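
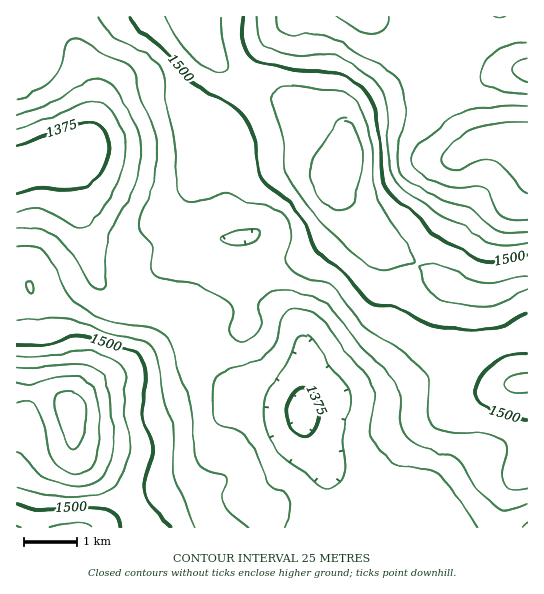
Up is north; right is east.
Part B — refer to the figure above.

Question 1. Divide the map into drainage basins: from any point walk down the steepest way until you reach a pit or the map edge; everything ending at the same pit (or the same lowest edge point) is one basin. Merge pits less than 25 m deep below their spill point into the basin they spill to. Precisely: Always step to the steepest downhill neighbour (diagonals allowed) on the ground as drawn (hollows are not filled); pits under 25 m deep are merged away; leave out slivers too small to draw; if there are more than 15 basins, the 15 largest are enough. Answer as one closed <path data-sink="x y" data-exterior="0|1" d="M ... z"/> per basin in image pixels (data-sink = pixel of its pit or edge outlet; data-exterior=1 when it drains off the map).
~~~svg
<path data-sink="302 413" data-exterior="0" d="M339 192l5 18-1 15-16 18-18 13-63 20-13 0-38-12-20-1-10 4-13 12-5 10-4 44-10 22-12 13-28 16-20 18-2 11 2 30 4 11 42 37 10 15 12 22 387-1 0-144-15 1-36 11-16 0-14-10-10-14-6-17 0-21 8-28 10-20-35-24-43-21-10-10z"/><path data-sink="70 155" data-exterior="0" d="M198 16l-182 1 1 374 32 4 10 4 11 9 3-6 20-18 28-16 12-13 8-17 6-49 5-10 13-12 10-4 20 1 38 12 13 0 63-20 18-13 16-18 1-15-8-23 0-12 9-20 0-13-2-5-50-34-46-20-24-15-10-10-12-19z"/><path data-sink="527 154" data-exterior="1" d="M527 16l-328 0 0 14 2 9 8 14 20 19 24 13 40 18 50 34 2 5 0 13-9 20 0 10 23 41 12 14 43 21 39 26 25 8 13 0 37-13z"/><path data-sink="75 527" data-exterior="1" d="M23 391l-7 0 0 136 123 1-6-15-14-22-42-37-4-11-1-29-3-8-16-10z"/>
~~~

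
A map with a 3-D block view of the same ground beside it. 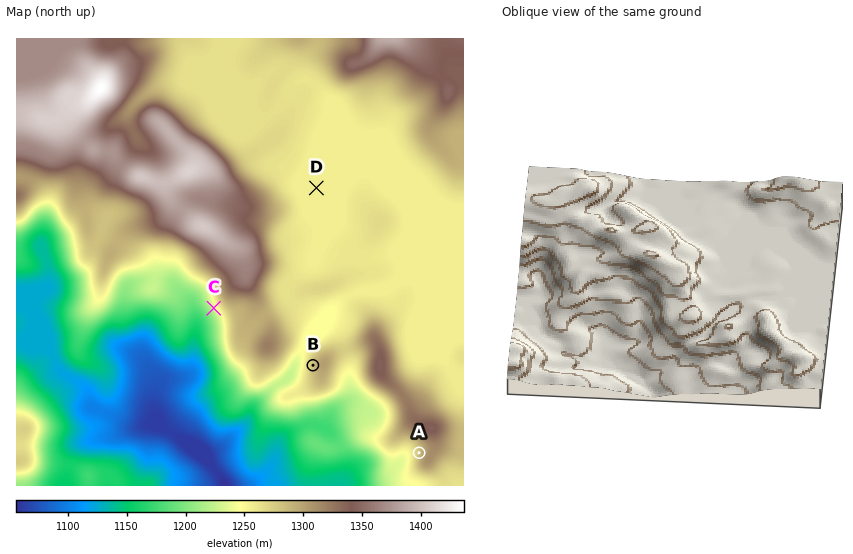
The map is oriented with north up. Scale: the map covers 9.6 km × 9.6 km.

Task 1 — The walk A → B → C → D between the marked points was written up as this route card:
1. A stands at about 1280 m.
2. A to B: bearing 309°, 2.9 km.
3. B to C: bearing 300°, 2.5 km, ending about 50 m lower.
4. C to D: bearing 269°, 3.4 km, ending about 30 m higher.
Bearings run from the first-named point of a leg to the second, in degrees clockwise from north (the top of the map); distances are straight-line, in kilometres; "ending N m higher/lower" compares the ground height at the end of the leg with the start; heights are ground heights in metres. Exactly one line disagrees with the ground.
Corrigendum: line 4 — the bearing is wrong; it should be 041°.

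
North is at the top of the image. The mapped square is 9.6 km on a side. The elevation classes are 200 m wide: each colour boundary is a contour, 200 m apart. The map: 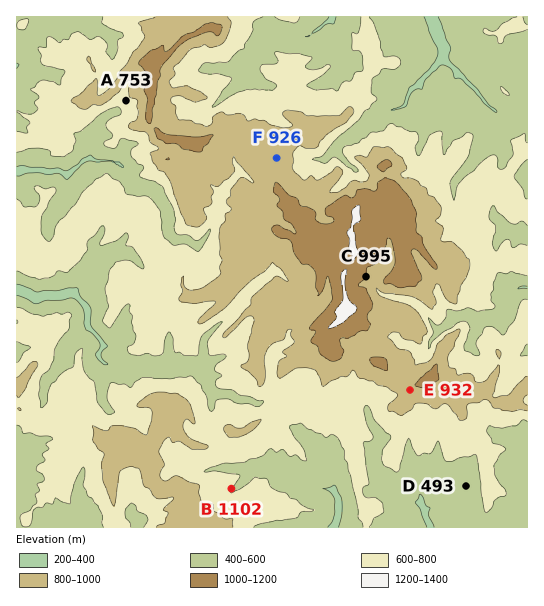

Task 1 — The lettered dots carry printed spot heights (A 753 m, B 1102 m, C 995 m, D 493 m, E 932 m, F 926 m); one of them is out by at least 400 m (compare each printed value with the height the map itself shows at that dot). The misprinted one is B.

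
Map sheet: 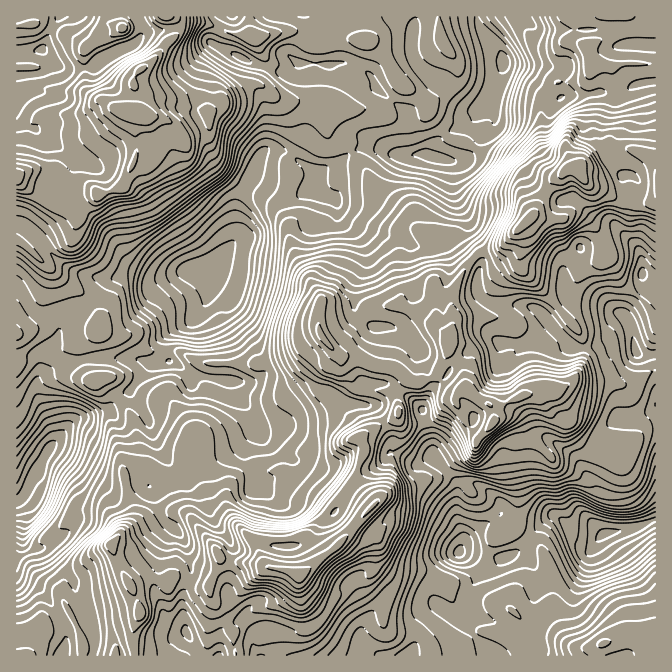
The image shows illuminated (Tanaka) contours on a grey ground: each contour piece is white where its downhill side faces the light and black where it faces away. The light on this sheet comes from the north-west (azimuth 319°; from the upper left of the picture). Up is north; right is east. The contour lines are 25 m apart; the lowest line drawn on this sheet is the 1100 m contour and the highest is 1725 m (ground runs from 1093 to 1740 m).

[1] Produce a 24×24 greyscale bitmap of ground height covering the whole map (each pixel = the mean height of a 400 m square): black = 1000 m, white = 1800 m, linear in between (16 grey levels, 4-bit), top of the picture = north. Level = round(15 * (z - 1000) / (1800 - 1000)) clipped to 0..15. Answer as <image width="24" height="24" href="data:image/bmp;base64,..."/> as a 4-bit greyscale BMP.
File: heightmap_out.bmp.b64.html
<image width="24" height="24" href="data:image/bmp;base64,Qk2WAQAAAAAAAHYAAAAoAAAAGAAAABgAAAABAAQAAAAAACABAAATCwAAEwsAABAAAAAAAAAAAAAAABEREQAiIiIAMzMzAERERABVVVUAZmZmAHd3dwCIiIgAmZmZAKqqqgC7u7sAzMzMAN3d3QDu7u4A////AKmaupmZmHdmZmZ4iJmauqqqqoh2VmZniImby7u825h2ZWZVZ2ibuqvN3bqGVVVTNVaLqavMzNuWRVVCIzV5mZmZm8ynZlVERCRoiImIibyod3d2djNXiIh4ibqYipmHd0NGd4h3iauprKmYd1VWZ3dniZqqzMu5d2Z3ZmZnmru7u6u5h3Z3ZVZoq7urupmIdnd3ZDRXq6qrupmYd3d3VDM2m6qqqZmYd4h2VDM1iYiaqruZl5mXZUM1d3eIisypmJqph2RFZmeIeL3Lqrq7uYZVVWZ2Z7zMu7qru6hVVWZURZvdu6qrzLl1ZmVVVWm7u5q8zKqHZmZmVFeJmZmry6mHZmZmVFd4iIipq5d3ZmZmZEaJiJmaq5d3ZmZmVFaIiA=="/>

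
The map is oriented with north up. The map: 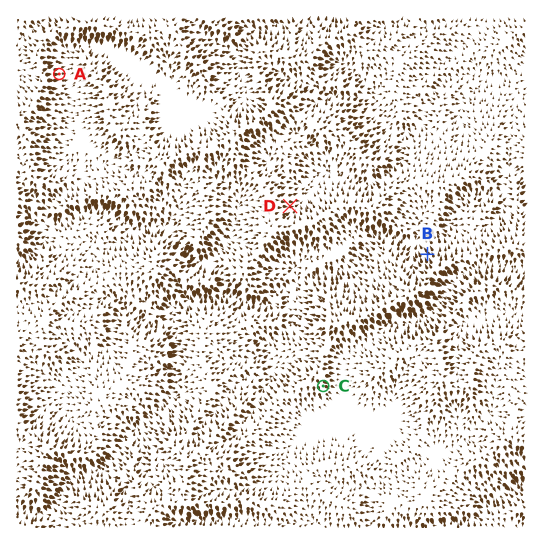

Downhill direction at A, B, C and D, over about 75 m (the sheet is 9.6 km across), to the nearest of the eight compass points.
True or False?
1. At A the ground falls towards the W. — False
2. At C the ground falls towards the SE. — True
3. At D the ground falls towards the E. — True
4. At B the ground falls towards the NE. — False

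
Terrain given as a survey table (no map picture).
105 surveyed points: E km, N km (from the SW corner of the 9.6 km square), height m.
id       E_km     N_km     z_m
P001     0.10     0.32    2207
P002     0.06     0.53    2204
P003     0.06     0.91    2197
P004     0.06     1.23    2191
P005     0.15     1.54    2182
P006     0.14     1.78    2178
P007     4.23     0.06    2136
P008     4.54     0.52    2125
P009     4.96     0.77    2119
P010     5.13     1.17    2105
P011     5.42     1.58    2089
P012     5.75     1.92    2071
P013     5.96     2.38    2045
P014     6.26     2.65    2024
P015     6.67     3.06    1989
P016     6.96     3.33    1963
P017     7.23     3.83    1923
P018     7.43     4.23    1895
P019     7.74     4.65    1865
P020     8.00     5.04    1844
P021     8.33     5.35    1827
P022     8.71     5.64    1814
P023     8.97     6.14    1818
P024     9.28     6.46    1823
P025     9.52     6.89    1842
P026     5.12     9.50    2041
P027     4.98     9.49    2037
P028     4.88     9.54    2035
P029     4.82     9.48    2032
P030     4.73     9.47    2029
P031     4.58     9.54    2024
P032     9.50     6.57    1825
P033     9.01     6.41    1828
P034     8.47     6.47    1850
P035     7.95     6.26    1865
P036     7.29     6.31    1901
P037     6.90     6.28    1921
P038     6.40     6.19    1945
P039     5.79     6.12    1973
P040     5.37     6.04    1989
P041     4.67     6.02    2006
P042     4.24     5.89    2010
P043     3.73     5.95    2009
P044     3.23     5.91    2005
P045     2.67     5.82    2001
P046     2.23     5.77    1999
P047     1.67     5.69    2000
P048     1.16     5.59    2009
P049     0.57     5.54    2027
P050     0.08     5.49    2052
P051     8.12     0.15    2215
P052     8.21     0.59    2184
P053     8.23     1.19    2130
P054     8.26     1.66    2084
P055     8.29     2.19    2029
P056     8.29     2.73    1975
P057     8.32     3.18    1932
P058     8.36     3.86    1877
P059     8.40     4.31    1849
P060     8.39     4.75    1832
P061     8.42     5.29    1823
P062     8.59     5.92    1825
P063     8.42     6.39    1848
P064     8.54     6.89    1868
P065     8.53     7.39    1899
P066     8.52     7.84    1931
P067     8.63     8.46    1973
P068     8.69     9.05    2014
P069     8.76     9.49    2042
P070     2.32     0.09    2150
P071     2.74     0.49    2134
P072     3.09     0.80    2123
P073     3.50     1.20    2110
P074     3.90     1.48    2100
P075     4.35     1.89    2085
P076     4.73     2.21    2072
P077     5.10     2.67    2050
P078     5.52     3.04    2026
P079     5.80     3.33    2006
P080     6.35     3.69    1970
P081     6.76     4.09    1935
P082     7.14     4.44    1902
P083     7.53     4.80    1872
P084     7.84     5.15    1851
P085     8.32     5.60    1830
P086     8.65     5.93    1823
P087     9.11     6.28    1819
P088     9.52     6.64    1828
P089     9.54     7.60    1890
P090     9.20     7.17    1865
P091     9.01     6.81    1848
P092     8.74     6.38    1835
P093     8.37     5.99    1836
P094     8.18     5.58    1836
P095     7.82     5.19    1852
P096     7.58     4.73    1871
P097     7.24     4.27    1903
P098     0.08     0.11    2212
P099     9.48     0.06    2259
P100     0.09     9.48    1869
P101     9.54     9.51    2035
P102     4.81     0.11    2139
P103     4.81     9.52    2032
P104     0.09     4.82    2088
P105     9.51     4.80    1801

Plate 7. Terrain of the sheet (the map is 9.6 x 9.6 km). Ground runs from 1790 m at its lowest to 2265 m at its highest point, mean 2015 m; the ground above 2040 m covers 34.8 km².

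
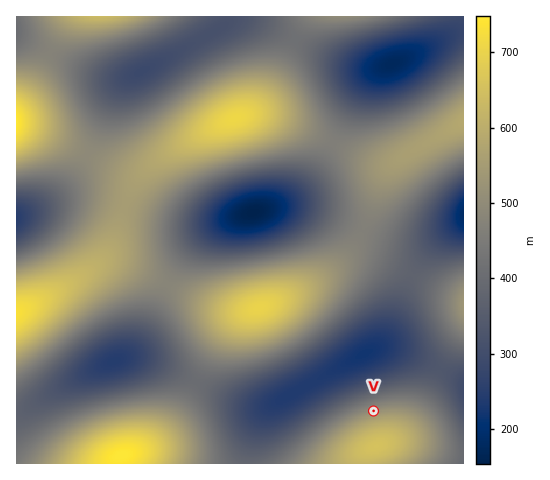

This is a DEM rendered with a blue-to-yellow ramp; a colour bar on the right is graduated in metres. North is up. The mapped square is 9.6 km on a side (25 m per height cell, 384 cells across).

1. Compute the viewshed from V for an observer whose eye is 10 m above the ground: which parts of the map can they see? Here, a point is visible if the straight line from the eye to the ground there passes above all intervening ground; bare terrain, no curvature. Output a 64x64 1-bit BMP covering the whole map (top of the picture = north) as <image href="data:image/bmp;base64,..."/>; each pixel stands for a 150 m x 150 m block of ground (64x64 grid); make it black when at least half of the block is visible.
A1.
<image width="64" height="64" href="data:image/bmp;base64,Qk0+AgAAAAAAAD4AAAAoAAAAQAAAAEAAAAABAAEAAAAAAAACAAATCwAAEwsAAAIAAAAAAAAA////AAAAAAAAAP/8AAAAAAAA//4AAAAAAAD//wAAAAAAAP//gAAAAAAAf//AAAAAAAB///AAAAAAAD//+AB4AAAAH//+APgAAAAP///g/AAAAAf////8AAAAA/////8A4AAA/////8D4AAB//////PwAAD///////wAAH///////gAAP//////+AAAf//////8AAA///////4AAD///////gAAD///////AAAH//////8AAAP////3/wAAAP////H/AAAAP///8P8AAAAP///wPwAAAAP//8AOAAAAAP//AAAAAAAAP/wAAAAAAAAf/AAAAAAAAA/4AAAAAAAAB/gAAAAAAAAH+AAAAAAAAAf8AAAAAAAAB/wAAAAAAAAH/gAAAAAAAAf+AAAAAAAAD/8AAAAAAAAP/4AAAAAAAA//wAAAAAAAD//gAAAAAAAf//AAAAAAAB//8AAAAAAAP//wAAAAAAAwP/AAAAAAACAP8AAAAAAAAAPwAAAAAAAAAfAAAAAf/AAAcAAAAD/+AAAQAAAAD/4AAAAAAAAA+AAAAAAAAAAAAAAAAAAAAAAAAAAAAAAAAAAAAAAAAAAAAAAAAAAAAAAAAAAAAAAAAAAAAAAAAAAAAAAAAAAAAAAAAAAAAAAAAAAAAAAAAAAAAAAAAAAAAAAAAAAAAAAAAwAAAAAAAAAH4AAA=="/>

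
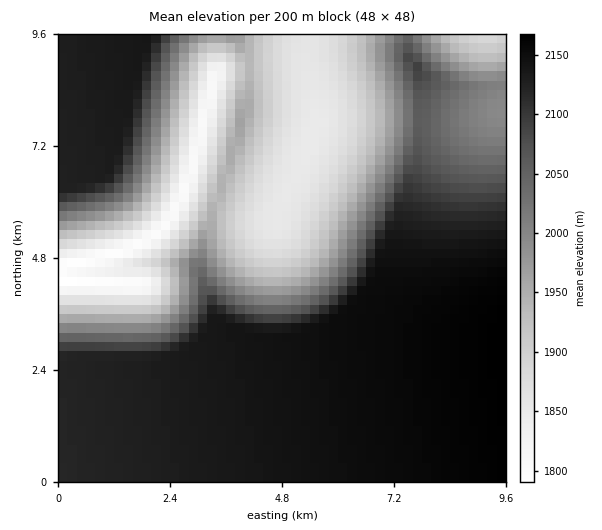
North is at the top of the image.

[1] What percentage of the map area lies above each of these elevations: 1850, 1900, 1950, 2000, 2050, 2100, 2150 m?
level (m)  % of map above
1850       95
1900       81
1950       72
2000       65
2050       57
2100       50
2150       17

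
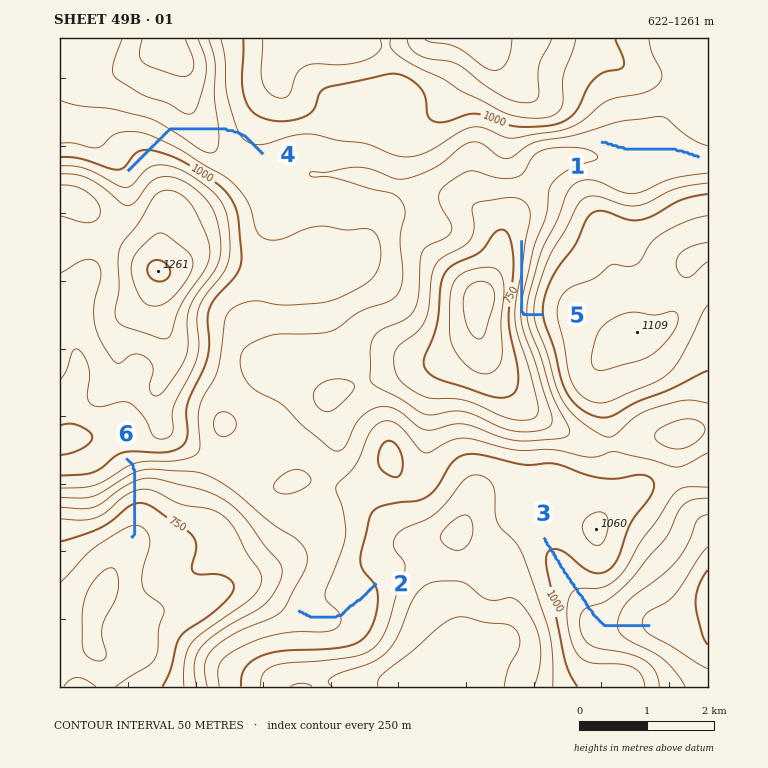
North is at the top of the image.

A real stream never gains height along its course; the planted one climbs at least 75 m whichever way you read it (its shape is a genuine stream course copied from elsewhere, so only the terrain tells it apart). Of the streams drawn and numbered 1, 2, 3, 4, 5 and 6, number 4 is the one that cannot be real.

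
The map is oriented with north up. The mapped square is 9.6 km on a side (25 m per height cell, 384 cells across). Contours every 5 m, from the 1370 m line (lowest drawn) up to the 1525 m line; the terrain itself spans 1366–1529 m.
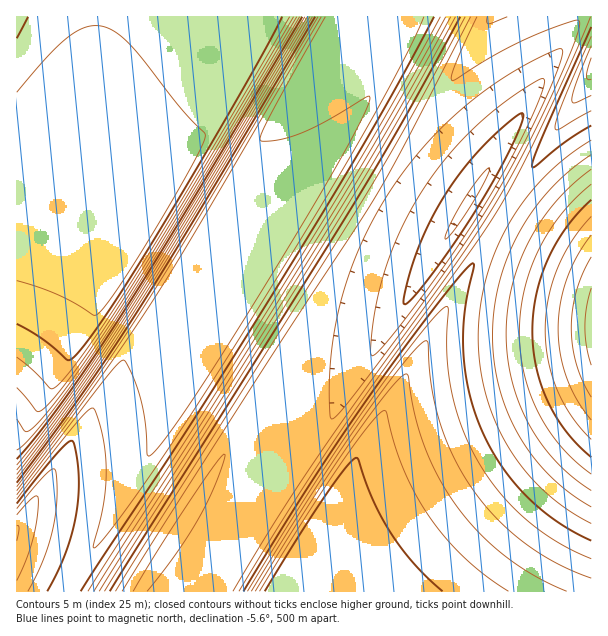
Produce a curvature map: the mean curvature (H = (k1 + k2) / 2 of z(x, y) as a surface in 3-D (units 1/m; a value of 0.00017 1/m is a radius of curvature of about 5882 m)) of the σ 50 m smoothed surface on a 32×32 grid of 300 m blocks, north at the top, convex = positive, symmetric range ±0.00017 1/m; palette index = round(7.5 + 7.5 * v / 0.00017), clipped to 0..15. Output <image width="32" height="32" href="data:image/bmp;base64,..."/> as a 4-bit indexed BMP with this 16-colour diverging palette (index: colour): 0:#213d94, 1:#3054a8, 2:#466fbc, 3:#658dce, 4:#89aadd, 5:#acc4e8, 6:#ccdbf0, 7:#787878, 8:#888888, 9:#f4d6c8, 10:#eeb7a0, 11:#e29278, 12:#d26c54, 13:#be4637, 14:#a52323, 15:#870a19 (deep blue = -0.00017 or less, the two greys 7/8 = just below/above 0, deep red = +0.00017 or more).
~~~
<image width="32" height="32" href="data:image/bmp;base64,Qk12AgAAAAAAAHYAAAAoAAAAIAAAACAAAAABAAQAAAAAAAACAAATCwAAEwsAABAAAAAAAAAAlD0hAKhUMAC8b0YAzo1lAN2qiQDoxKwA8NvMAHh4eACIiIgAyNb0AKC37gB4kuIAVGzSADdGvgAjI6UAGQqHAHdzabh3dinYiIiIiIiIiIh3dUerh3c0yoiIiIiIiIiIh3dFi5d3cn2IiIiIiIiIiKd3Y2m4d3UryIiIiIiIiIf4d3RHuod3NdmIiIiIiIh37Hd3NpuXeGKdiIiIiIiHd4+Xd1R6uHiEPLiIiIiId3cc6Hd0WLqIhyfZiIiIh3d3Bft3djaciIhirIiIiId3d1Cfh3dUeriIc12oiIh3d3dxLdd3dFi5iIco2IiId3d3dgf5d3ZHq4iIU7uIiHd3d3cwv4d3RYuoiHJtmId3d3d3cE+3d3NpyYiGKdiHd3d3d3UI+Hd1R6uIiETKh3d3d3d3It6Hd0WLqIhyfYd3d3d3d3Bvp4hkaciIhSvId3d3d3d0CviIdUi7iIc12Xd3d3d3dwPsiIdGnJiIcp2Hd3d3d3dgj5iIZHq4iIQ8t3d3d3d3cxzoiHRYuoiHJ9h3d3d3d3cF+4iHRpyIiGKsh3d3d3d3UJ+IiFR6uIiDTad3d3d3d3Et2Ih0WLmIhyjYd3d3d3eGB/qIhkesiIhTu3d3d3d3h0C/iIdFi6iIcm2Xd3d3d4hwT8iIdGnJiIYp2Hd3d3eIhgj5iIVHq4iIRMp3d3d3iIci3oiHRYuoiHJ9d3d3d3iIcG+oiGRpyIiFK3d3d3d4iIQK+IiFR7uIhzV3d3d3eIiHE+yIh0acmIhy"/>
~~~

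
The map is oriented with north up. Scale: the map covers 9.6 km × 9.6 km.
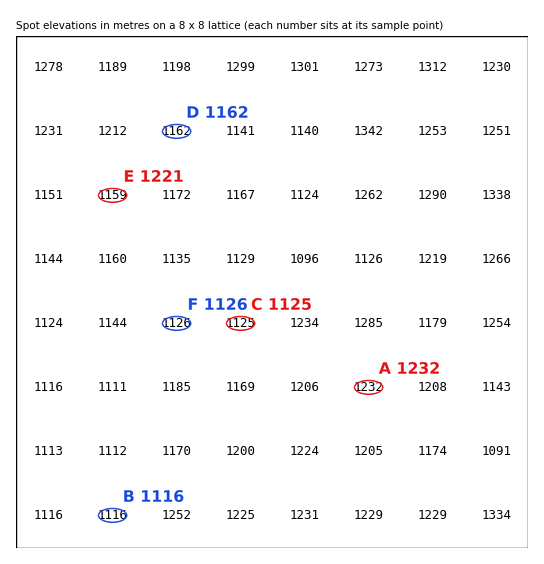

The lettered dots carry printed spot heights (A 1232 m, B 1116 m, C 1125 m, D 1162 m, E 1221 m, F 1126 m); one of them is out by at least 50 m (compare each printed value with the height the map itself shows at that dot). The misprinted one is E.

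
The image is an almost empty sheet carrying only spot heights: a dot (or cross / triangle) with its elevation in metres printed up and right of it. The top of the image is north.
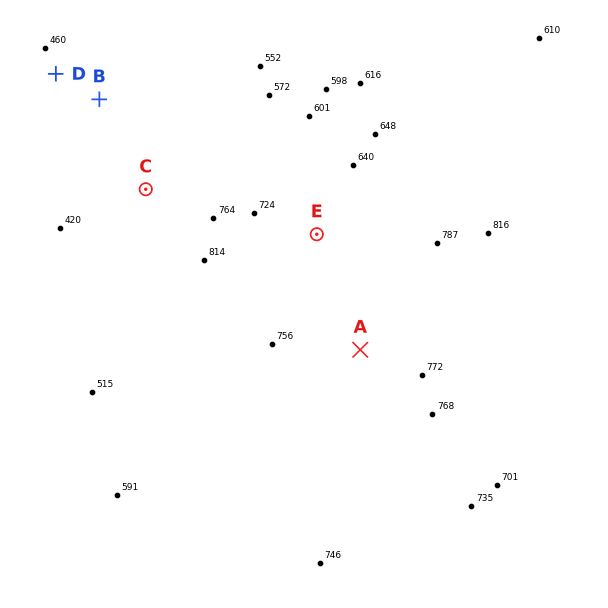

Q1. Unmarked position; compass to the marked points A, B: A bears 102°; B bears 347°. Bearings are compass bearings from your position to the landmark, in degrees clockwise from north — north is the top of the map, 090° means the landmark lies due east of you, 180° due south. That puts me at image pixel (147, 304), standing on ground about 680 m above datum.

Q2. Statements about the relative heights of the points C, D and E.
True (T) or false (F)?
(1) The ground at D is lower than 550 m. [T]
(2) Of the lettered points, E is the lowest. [F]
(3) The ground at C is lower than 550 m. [F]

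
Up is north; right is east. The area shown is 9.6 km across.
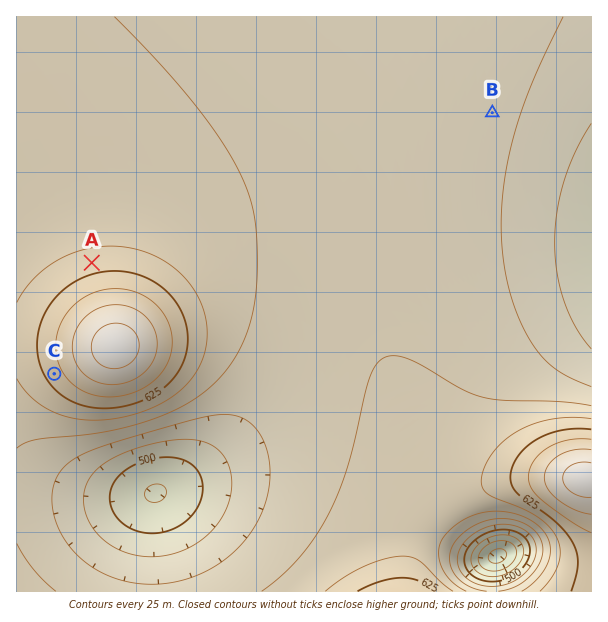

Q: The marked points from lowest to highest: B A C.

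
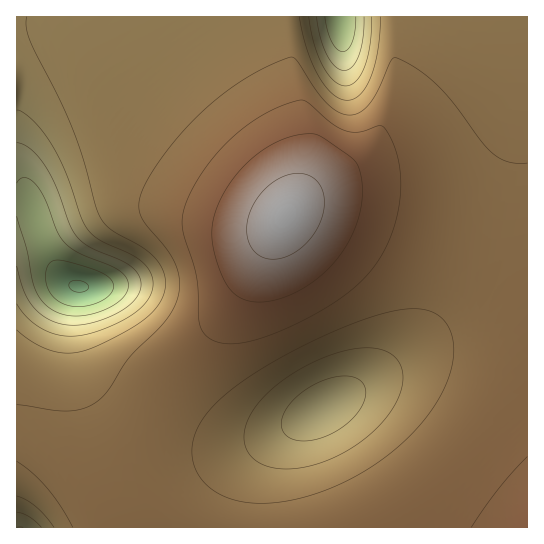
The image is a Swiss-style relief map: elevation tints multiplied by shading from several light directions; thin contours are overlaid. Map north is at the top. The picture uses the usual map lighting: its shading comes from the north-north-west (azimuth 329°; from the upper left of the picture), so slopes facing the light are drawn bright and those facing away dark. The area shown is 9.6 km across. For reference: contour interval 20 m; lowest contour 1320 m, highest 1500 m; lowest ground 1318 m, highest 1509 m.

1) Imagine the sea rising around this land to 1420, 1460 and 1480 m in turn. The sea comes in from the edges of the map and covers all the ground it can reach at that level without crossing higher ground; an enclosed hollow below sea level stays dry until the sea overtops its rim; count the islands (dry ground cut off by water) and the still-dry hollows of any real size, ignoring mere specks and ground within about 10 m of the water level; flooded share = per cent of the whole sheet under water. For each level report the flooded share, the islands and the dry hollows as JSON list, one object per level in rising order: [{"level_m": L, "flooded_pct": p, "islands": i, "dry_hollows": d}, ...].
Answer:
[{"level_m": 1420, "flooded_pct": 12, "islands": 0, "dry_hollows": 1}, {"level_m": 1460, "flooded_pct": 85, "islands": 1, "dry_hollows": 0}, {"level_m": 1480, "flooded_pct": 93, "islands": 1, "dry_hollows": 0}]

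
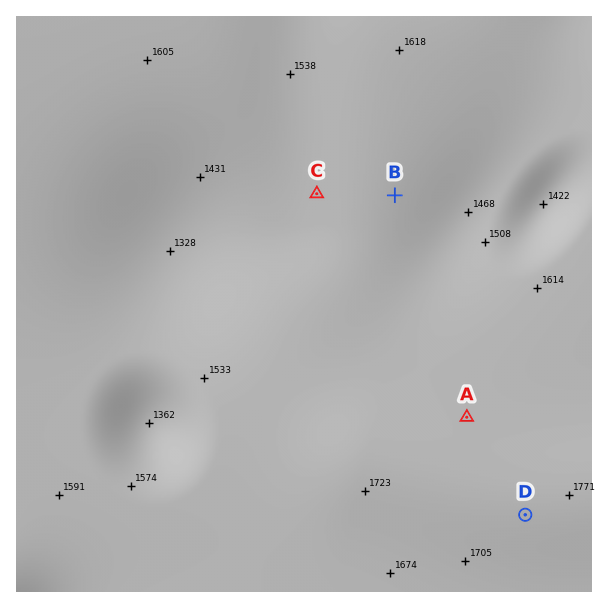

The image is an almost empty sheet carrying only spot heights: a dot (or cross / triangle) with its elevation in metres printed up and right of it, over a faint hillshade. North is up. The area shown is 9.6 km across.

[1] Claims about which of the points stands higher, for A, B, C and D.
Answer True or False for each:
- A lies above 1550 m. True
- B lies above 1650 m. False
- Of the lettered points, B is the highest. False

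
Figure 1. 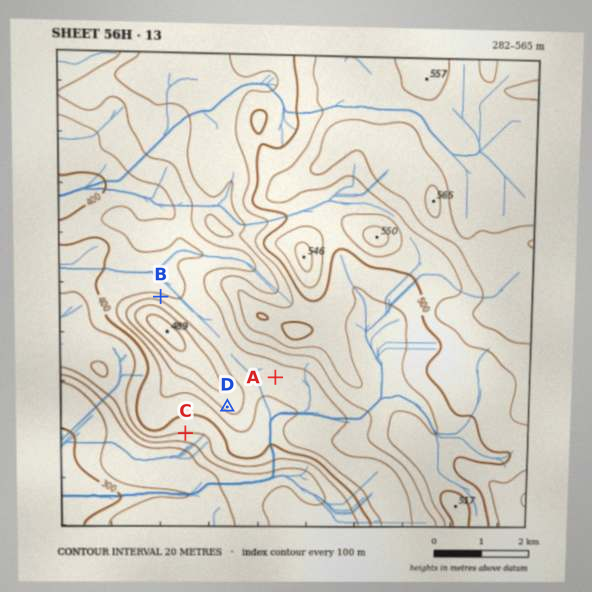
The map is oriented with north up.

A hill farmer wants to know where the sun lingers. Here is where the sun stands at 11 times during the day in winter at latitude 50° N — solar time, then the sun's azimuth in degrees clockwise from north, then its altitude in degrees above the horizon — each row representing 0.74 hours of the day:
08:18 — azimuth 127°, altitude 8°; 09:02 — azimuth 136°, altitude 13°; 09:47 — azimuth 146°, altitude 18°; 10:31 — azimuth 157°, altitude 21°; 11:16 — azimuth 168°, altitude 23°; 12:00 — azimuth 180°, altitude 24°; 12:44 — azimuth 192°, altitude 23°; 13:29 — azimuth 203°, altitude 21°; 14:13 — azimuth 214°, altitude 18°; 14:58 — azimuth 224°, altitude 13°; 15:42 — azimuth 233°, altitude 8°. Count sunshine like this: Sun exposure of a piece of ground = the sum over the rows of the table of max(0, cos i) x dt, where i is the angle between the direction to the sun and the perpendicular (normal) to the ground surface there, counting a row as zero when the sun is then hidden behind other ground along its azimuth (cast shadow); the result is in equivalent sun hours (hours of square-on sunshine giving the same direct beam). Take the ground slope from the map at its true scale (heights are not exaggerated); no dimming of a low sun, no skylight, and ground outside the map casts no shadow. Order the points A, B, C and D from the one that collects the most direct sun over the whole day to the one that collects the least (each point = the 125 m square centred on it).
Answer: C ≈ D > A > B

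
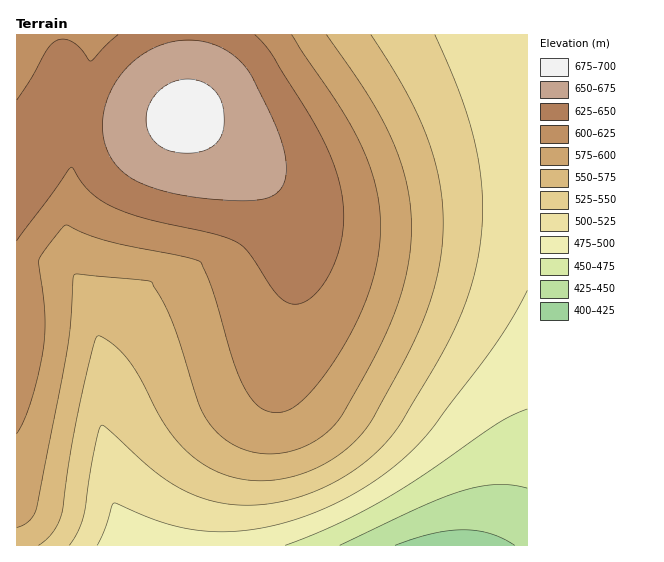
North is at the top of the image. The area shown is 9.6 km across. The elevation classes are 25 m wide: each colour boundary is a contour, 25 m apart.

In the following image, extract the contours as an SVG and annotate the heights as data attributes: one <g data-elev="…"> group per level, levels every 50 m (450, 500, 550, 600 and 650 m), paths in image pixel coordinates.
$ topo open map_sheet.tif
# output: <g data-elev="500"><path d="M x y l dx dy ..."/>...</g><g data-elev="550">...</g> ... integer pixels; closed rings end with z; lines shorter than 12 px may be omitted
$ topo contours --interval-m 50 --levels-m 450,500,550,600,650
<g data-elev="450"><path d="M340 545l82-39 40-15 19-5 16-2 16 1 14 3"/></g><g data-elev="500"><path d="M97 545l7-14 8-24 2-4 38 16 25 7 28 5 28 0 30-3 32-8 32-13 32-16 38-27 31-31 68-89 17-27 14-27"/></g><g data-elev="550"><path d="M39 545l14-13 8-17 8-56 9-47 15-64 2-9 3-3 5 2 11 7 15 15 12 19 22 42 18 24 22 19 24 12 19 4 20 1 20-3 20-6 19-8 18-12 15-14 12-15 38-70 19-42 12-44 3-23 1-21-1-23-3-21-13-44-21-46-34-54"/></g><g data-elev="600"><path d="M17 434l7-14 7-20 8-28 5-27 1-33-6-52 12-19 15-16 20 9 20 7 76 15 19 6 12 29 18 62 8 24 11 20 13 12 7 3 8 1 15-5 17-15 20-26 24-40 17-42 9-40 1-20-2-18-7-35-15-36-18-31-47-70"/></g><g data-elev="650"><path d="M222 200l24 1 16-2 12-4 7-7 5-11 0-14-3-18-8-21-25-51-10-12-11-9-16-8-19-4-19 1-18 6-15 8-13 10-10 12-9 15-5 15-2 16 0 14 4 14 6 10 8 9 9 7 12 7 36 10z"/></g>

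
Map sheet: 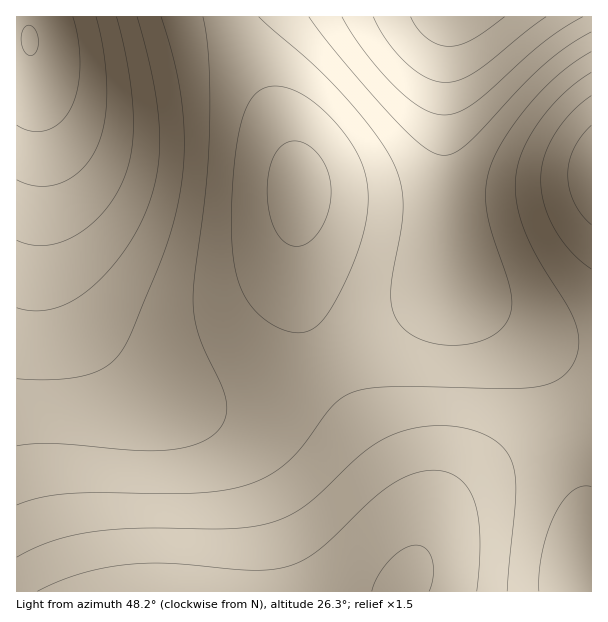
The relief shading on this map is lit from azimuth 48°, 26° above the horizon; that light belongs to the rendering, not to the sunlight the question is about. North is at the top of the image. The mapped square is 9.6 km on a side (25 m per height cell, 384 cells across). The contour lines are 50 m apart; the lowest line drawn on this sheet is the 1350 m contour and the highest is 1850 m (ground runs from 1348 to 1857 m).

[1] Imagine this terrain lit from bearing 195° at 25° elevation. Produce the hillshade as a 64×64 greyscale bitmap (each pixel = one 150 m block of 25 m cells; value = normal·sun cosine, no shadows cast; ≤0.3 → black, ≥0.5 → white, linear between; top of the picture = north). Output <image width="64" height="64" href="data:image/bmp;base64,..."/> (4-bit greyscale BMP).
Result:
<image width="64" height="64" href="data:image/bmp;base64,Qk12CAAAAAAAAHYAAAAoAAAAQAAAAEAAAAABAAQAAAAAAAAIAAATCwAAEwsAABAAAAAAAAAAAAAAABEREQAiIiIAMzMzAERERABVVVUAZmZmAHd3dwCIiIgAmZmZAKqqqgC7u7sAzMzMAN3d3QDu7u4A////AGVVVVVVVVVVVVVVVVZmZnd3iIiZmZmZmZiIiIiIiIiZZVVVVVVVVVVVVVVVVWZmZ3eIiJmZmZmZmIiIiIiIiJllVVVVRERERERERFVVVWZmd3iIiImZmZiIiIiIiIiZmWVVVVVERERERERERFVVVmZ3d4iIiIiIiIiIiIiImZmqZlVVVERERERERERERVVVZmd3d4iIiIiIiIiIiImZmqpmVVVUREREMzMzREREVVVmZnd3d4iIiIh3d4iIiZmqu2ZVVVREREMzMzM0RERVVWZmd3d3d3d3d3d3eIiJmqq7ZlVVVEREQzMzMzRERFVVZmZnd3d3d3d3d3d4iJmaq7tmVVVURERDMzMzREREVVVmZmd3d3d3d3d3d3iImZqru2ZVVVREREMzMzREREVVVmZmZnd3d3d2Zmd3d4iZmqu7ZmVVVEREREREREREVVVmZmZmd3ZmZmZmZmd3iImaq7tmZVVVRERERERERFVVVmZmZnd2ZmZmZmZmZnd4iZqru2ZlVVVUREREREVVVVZmZmZ3d3ZmZmZmZmZmd3iJmqq7ZmVVVVVVRFVVVVVWZmZnd3d3dmZmZmVVVmZneIiZqrtmZlVVVVVVVVVWZmZnd3d3d3d3ZmZlVVVVVmZ3iJmqq2ZmZVVVVVVWZmZnd3d3d3d3d3dmZlVVVVVVZmd4iZqqZmZmZmZmZmZnd3d3iIiIiIh3d2ZmVVVVVVVWZ3eImapmZmZmZmZmd3d3iIiIiIiIiId3ZmVVVUREVVVmd4iJmWZmZmZmZ3d3eIiImZmZmZmIiHd2ZVVURERFVWZneImZZmZmZmd3d4iIiZmZmZmZmZiId3ZlVURERERVVmd4iJlmZmZmd3d4iImZmaqqqqqZmYiHdmVVRERERFVWZ3iImWZmZmd3eIiJmZmqqqqqqqqZiId2ZVVEREREVVZnd4iJZmZmd3d4iJmZqqqqu7qqqpmYh3ZmVURERERVVmd4iIlmZmd3d4iJmZqqq7u7u7qqqZiHdmZVVERERVVmZ3iImWZmZ3d4iImZqqq7u7u7u6qpmYh3ZlVURERVVWZ3eIiZZmZ3d3iImZmqq7u7u7u7uqqZiHdmVVVERVVWZ3eIiZlmZnd3eIiZmqqru7u7u7u7qpmId3ZlVVVVVWZneIiZmWZmd3d4iJmaqqu7u8zMu7uqqZiHdmZVVVVmZ3eIiZmqZmZ3d3iImZqqq7u8zMzLu7qpmId3ZmZVZmZ3eImZqqpmZnd3eIiZmqqru7zMzMy7uqmZiHd2ZmZmd3iImaqqu2Zmd3d4iImZqqu7u8zMzLu6qpmIh3dmZnd3iJmaq7u7ZmZ3d3iIiZmaqru7zMzMy7uqmZiId3d3eIiZmqu7vMxmZmd3d4iImZqqu7u8zMzLu6qpmYiId3iImZqqu8zM3WZmZ3d3eIiJmaqru7zMzMu7uqmZmIiIiImaqrvMzd3dZmZmd3d3iImZqqu7u8zMy7u6qpmZiIiJmaqrvMzd3u5mZmZ3d3eIiJmaqru7zMzLu7qqmZmZmZmaq7vM3d7u7mZmZmd3d4iImZqqu7vMzMu7uqqZmZmZmaqrvM3d7u7uZmZmZ3d3eIiZmqq7u7zMy7u6qpmZmZmaqrvMzd3u7u9mZmZnd3d4iJmaqqu7u7u7u6qqmZmZmZqqu8zd3u7u72ZmZmd3d3iImZqqq7u7u7u6qqmZmZmZmqq7zN3e7u7uZmZmZ3d3iIiZmqqru7u7u7qqmZmZmZmaqrvMzd3u7u5mZmZnd3eIiJmaqqu7u7u6qqmZmIiIiZmqu8zN3d7u7mZmZmd3d4iJmZqqq7u7u6qqmZiIiIiImaqrvMzd3d3eZmZmZ3d4iImZqqqru7uqqpmYiIh3eIiJmqu7zMzd3d1VZmZnd4iImZqqqqqqqqqpmYiHd3d3eIiZqqu7zMzMzFVmZnd3iImZqqqqqqqqqpmIh3d2Zmd3eImZqqu7u7y8VWZmd3iImZqqqqqqqqqZmId3ZmZmZmZ3iImZqqqru7tVVmZ3iImZqqqru6qqqZmId2ZVVVVVVmZ3iImZmZqqqlVWZ3eImZqqu7u7qqqZiHdmVVRERERVVmZ3eIiIiJmIVVZneImZqqu7u7uqqZmHdmVURDMzNERVVmZ3d3d3d3dVZmd4iZqru7u7u6qpmIdmVUQzMzMzNERVVmZmZnd2ZlVmd4iZqru7zLu7qpmId2VUMzIiIiMzNEVVVWZmZmZVVWZ3iJqru8zMy7uqmYd2VUMzIiIiIiMzREVVVVVVVVVmZ3iJmqu8zMzMu6qZh2ZUQzIiERIiIjM0RERERERERGZneJmqu8zMzMy7qpiHZVQzIiERESIiMzRERERERDMzZneImqu8zMzMzLuqmHdlRDIiEREREiIzM0REREMzMzNneImau8zN3dzMu6mYdmVDMiIREREiIjMzRERDMzMiIneImaq7zN3d3My7qZh2VUMyIhEREiIjMzRERDMzMiIieImaq7zN3d3dzLupiHZVQzIiIRIiIjMzREREMzMiIRGImaq7zN3d3d3MuqmIdlVDMiIiIiIzM0REREQzMyIhEYmaq7zN3d3d3cy6qYd2VUMzIiIiMzNERFVUREMzIhERmaq8zN3e7u3dzLqph3ZVRDMzMzMzREVVVVVURDMiERCqu8zd3u7u7d3LupmHdlVEMzMzNERVVWZmZVVEMyIREKq8zN3u7u7t3cu6mYdmVURDMzRERVVmZmZmVUQzIhEQ"/>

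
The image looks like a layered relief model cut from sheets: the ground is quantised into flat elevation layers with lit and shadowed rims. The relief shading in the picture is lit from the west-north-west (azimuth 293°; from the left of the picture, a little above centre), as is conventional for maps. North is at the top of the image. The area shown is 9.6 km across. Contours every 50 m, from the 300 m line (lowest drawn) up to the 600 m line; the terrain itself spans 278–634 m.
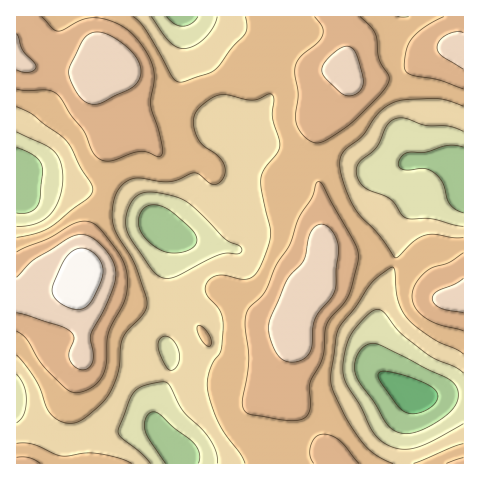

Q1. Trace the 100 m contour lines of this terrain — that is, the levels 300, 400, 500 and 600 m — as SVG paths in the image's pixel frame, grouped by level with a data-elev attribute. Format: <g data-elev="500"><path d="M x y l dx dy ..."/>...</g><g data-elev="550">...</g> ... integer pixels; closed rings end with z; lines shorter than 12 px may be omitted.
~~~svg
<g data-elev="300"><path d="M409 413l-10-6-16-22-5-8 1-5 10 0 21 5 17 7 9 7 2 7-6 8-12 7z"/></g><g data-elev="400"><path d="M151 463l-11-11-20-15-2-7 12-31 5-8 10-6 19-3 5 3 15 27 18 17 8 10 6 13 1 11"/><path d="M463 424l-29 16-17 7-14 2-14-3-11-8-7-10-10-22-15-23-3-8 0-10 3-19 6-13 17-19 5-4 4-1 7 5 16 20 24 19 11 7 19 7 8 6"/><path d="M17 374l7 11 2 14-2 15-7 9"/><path d="M171 370l-6-6-7-15 1-8 5-5 4 1 5 3 6 13 0 7-1 5-4 4z"/><path d="M164 278l-7-4-6-6-20-29-5-10 0-11 3-12 7-9 8-4 18 0 23 7 15 13 25 26 13 6 4 4 0 2-3 2-18 1-45 22-7 2z"/><path d="M463 226l-31-7-21 0-6-1-15-19-21-9-6-4-5-7-2-8 3-9 17-14 10-22 9-7 9-1 20 7 24 1 15 5"/><path d="M17 132l28 13 9 6 7 11 2 16-4 21-4 9-5 7-7 5-8 4-18 2"/><path d="M217 17l-4 10-9 11-10 8-11 3-7-2-7-5-18-25"/></g><g data-elev="500"><path d="M40 463l-11-5-12-1"/><path d="M359 463l-19-22-8-5-9-2-7 3-5 8-1 10 4 8"/><path d="M463 458l-17 5"/><path d="M285 420l16 0 5-3 3-4 2-8-1-21 13-27 3-31 4-8 13-13 5-8 10-37 0-8-3-9-32-57-4-4-3 1-5 16-12 19-9 26-14 21-10 25-5 7-12 11-4 10 0 10 4 32-6 39 0 10 3 3 4 2z"/><path d="M17 331l9 7 16 27 24 23 9 5 12-3 10-7 7-11 2-10 2-28 16-33 4-18-2-16-6-12-19-26-11-7-7-1-8 2-26 15-32 14"/><path d="M463 253l-14 9-16 5-8 5-10 13-3 12 4 11 10 10 13 7 24 6"/><path d="M17 89l10 2 21-1 9 4 14 22 13 15 9 22 8 7 5 1 6 0 28-10 7 1 11 5 4-3 1-6-3-12-9-31 3-24-1-12-6-15-11-16-14-12-19-7-9-1-10 1-25 12-6-2-11-12"/><path d="M315 17l7 9 1 7-4 8-18 15-5 8-1 10 3 21-3 22 2 9 5 8 9 7 7 2 11-5 24-16 27-27 9-13-1-7-9-18-4-24-5-7-10-9"/><path d="M444 17l-19 10-13 12-6 13-1 17 2 4 4 2 28 5 24 9"/></g><g data-elev="600"><path d="M76 309l8-1 6-5 9-17 4-12-1-9-4-7-7-7-8-3-9 2-8 7-6 10-8 21 1 7 5 6 9 6z"/></g>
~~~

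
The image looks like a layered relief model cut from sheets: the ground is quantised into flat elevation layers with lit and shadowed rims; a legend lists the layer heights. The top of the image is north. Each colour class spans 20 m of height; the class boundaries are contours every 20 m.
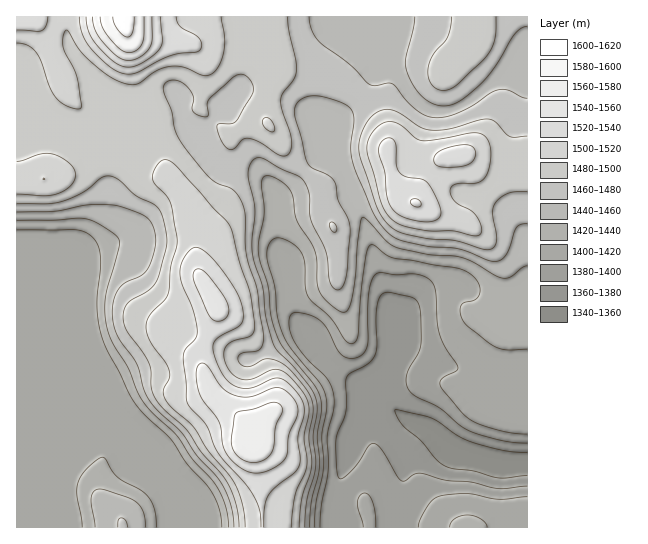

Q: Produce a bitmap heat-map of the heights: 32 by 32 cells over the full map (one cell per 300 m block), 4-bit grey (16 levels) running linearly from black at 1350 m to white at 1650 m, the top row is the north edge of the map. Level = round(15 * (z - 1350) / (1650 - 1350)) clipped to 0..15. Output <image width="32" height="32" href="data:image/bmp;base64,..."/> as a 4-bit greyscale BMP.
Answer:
<image width="32" height="32" href="data:image/bmp;base64,Qk12AgAAAAAAAHYAAAAoAAAAIAAAACAAAAABAAQAAAAAAAACAAATCwAAEwsAABAAAAAAAAAAAAAAABEREQAiIiIAMzMzAERERABVVVUAZmZmAHd3dwCIiIgAmZmZAKqqqgC7u7sAzMzMAN3d3QDu7u4A////ADMzRVVDMzWIh0IiIiM0QzMzM0VVQzM2iIdCIyIiMzMzMzNERDMzR4mIUiIiIiIiEjMzRDMzNGiamGMSIhEREAAzMzMzM0aKu6ljESERAAAAMzMzMzNXmrupYxEREAARIjMzMzM1eJq7qWMREQABIzMzMzMzV4mqq6pzIRERIjMzMzMzNGiKqZmoYyEREiMzMzMzMzV3iph4hkIhESIjMzMzMzNGeJmHZ2QiIhESIzMzMzM0VniJh3ZTIjMhEiMzRDMzNGeIiZmGQiNDIRIzREQzMzRneImphjM0QyESM0REMzM0ZniJqYUzRVQhIjM0RDMzNFZnmph1M0VUIiIzNEQzMzRVZ5mYdDNFZDMzREVVMzM0VVeIiGQzRmREVVZnZTMzRFVXiIdkRFZkRnd3h2VVVVVVZ4iHZUVmZWiZiIdmd3ZmZneId2RFZlV5mYd3ZoiHdmd4h3ZkRWZVeZmId3eIiHd3eHdmZVZVVomIiIh3d3d3d3d2ZmZ2VVeJiImYd3d3d3d3Zmd3dlVWiId3h3Z3d3d3d2Znd3ZVVnd2Zmdmd3h3d3dnZnd2VVZmZWZmZneId3d2Z3ZndmZmZlZ2ZVV3iHiZh3h3d3ZmZVVmd2ZVeIeJu6mIh3d2ZlVVZnd2ZYiIm8ypmId3dmVVVVZnd2WZiKzcuYiHd3ZlVVVWZ3dm"/>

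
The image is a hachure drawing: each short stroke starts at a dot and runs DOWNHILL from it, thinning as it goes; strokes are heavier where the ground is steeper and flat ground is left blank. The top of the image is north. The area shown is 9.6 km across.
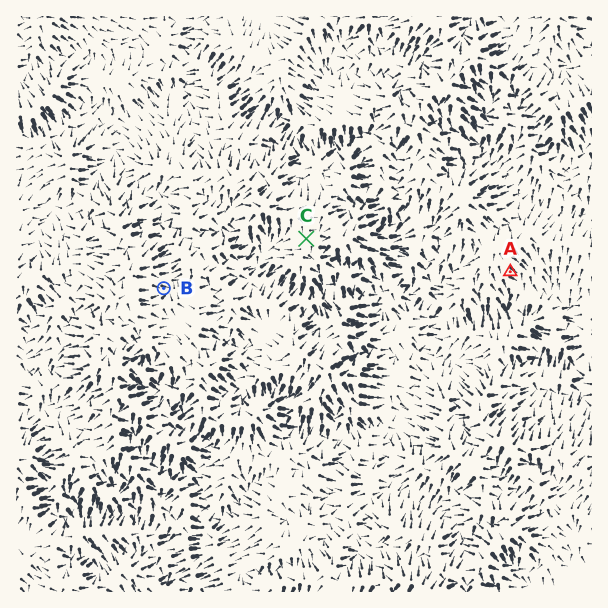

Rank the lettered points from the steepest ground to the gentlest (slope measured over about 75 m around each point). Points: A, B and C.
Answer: A B C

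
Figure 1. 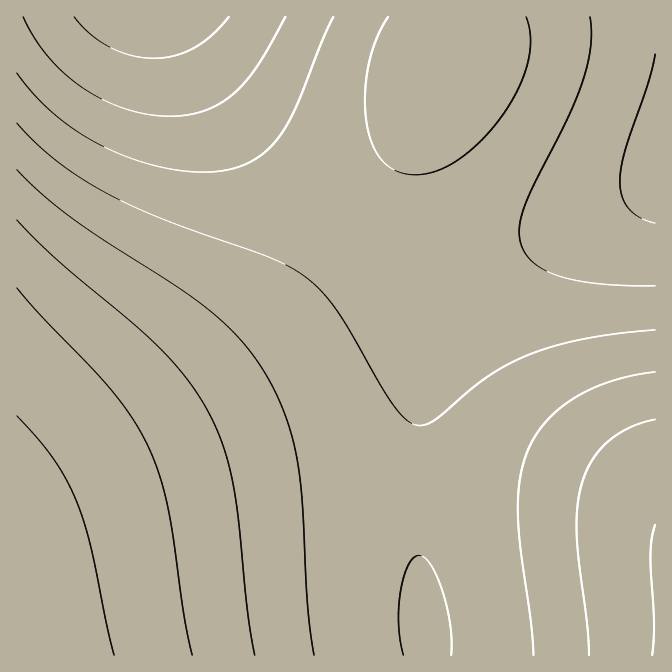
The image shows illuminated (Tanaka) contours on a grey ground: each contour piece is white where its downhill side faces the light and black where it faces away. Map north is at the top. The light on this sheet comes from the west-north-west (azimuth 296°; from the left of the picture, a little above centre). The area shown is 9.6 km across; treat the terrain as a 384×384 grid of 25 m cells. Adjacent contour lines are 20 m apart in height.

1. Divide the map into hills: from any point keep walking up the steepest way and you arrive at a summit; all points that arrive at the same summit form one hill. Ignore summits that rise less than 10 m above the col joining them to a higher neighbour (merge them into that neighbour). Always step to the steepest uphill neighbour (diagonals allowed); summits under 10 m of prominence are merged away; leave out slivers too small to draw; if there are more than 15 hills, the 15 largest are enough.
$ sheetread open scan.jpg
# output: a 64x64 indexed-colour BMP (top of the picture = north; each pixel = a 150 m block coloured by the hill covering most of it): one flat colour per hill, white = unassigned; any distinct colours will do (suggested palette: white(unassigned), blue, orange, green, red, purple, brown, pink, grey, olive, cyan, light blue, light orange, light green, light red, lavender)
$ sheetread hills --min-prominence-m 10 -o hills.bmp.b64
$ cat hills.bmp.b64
<image width="64" height="64" href="data:image/bmp;base64,Qk12CAAAAAAAAHYAAAAoAAAAQAAAAEAAAAABAAQAAAAAAAAIAAATCwAAEwsAABAAAAAAAAAA////ALR3HwAOf/8ALKAsACgn1gC9Z5QAS1aMAMJ34wB/f38AIr28AM++FwDox64AeLv/AIrfmACWmP8A1bDFABEREREREREREREREREREREREREREiIiIiIiIiIiIiIiERERERERERERERERERERERERERESIiIiIiIiIiIiIiIRERERERERERERERERERERERERERIiIiIiIiIiIiIiIhEREREREREREREREREREREREREREiIiIiIiIiIiIiIiERERERERERERERERERERERERERESIiIiIiIiIiIiIiIRERERERERERERERERERERERERERIiIiIiIiIiIiIiIhEREREREREREREREREREREREREREiIiIiIiIiIiIiIiERERERERERERERERERERERERERESIiIiIiIiIiIiIiIRERERERERERERERERERERERERESIiIiIiIiIiIiIiIhERERERERERERERERERERERERERIiIiIiIiIiIiIiIiEREREREREREREREREREREREREREiIiIiIiIiIiIiIiIRERERERERERERERERERERERERESIiIiIiIiIiIiIiIhERERERERERERERERERERERERERIiIiIiIiIiIiIiIiEREREREREREREREREREREREREREiIiIiIiIiIiIiIiIRERERERERERERERERERERERERESIiIiIiIiIiIiIiIhERERERERERERERERERERERERERIiIiIiIiIiIiIiIiEREREREREREREREREREREREREREiIiIiIiIiIiIiIiIRERERERERERERERERERERERERESIiIiIiIiIiIiIiIhERERERERERERERERERERERERERIiIiIiIiIiIiIiIiEREREREREREREREREREREREREREiIiIiIiIiIiIiIiIRERERERERERERERERERERERERESIiIiIiIiIiIiIiIhERERERERERERERERERERERERERIiIiIiIiIiIiIiIiEREREREREREREREREREREREREREiIiIiIiIiIiIiIiIRERERERERERERERERERERERERESIiIiIiIiIiIiIiIhERERERERERERERERERERERERERIiIiIiIiIiIiIiIiERERERERERERERERERERERERERESIiIiIiIiIiIiIiIRERERERERERERERERERERERERERIiIiIiIiIiIiIiIhEREREREREREREREREREREREREREiIiIiIiIiIiIiIiERERERERERERERERERERERERERESIiIiIiIiIiIiIiIRERERERERERERERERERERERERERIiIiIiIiIiIiIiIhERERERERERERERERERERERERERESIiIiIiIiIiIiIiERERERERERERERERERERERERERERIiIiIiIiIiIiIiIREREREREREREREREREREREREREREiIiIiIiIiIiIiIhERERERERERERERERERERERERERERIiIiIiIiIiIiIiEREREREREREREREREREREREREREREiIiIiIiIiIiIiIRERERERERERERERERERERERERERERIiIiIiIiIiIiIhERERERERERERERERERERERERERERESIiIiIiIiIiIiEREREREREREREREREREREREREREREREiIiIiIiIiIiIRERERERERERERERERERERERERERERERIiIiIiIiIiIhEREREREREREREREREREREREREREzMzERIiIiIiIiIiERERERERERERERERERERERERETMzMzMzMxIiIiIiIiIREREREREREREREREREREREREzMzMzMzMzMyIiIiIiIhERERERERERERERERERERERMzMzMzMzMzMzMzIiIiIiERERERERERERERERERERERMzMzMzMzMzMzMzMzIiIiIRERERERERERERERERERETMzMzMzMzMzMzMzMzMzIiIhERERERERERERERERERETMzMzMzMzMzMzMzMzMzMzIiERERERERERERERERERETMzMzMzMzMzMzMzMzMzMzMzIRERERERERERERERERETMzMzMzMzMzMzMzMzMzMzMzMxERERERERERERERERETMzMzMzMzMzMzMzMzMzMzMzMzERERERERERERERERETMzMzMzMzMzMzMzMzMzMzMzMzMRERERERERERERERETMzMzMzMzMzMzMzMzMzMzMzMzMxERERERERERERERETMzMzMzMzMzMzMzMzMzMzMzMzMzERERERERERERERETMzMzMzMzMzMzMzMzMzMzMzMzMzMRERERERERERERERMzMzMzMzMzMzMzMzMzMzMzMzMzMxERERERERERERERMzMzMzMzMzMzMzMzMzMzMzMzMzMzERERERERERERERMzMzMzMzMzMzMzMzMzMzMzMzMzMzMRERERERERERERMzMzMzMzMzMzMzMzMzMzMzMzMzMzMxEREREREREREREzMzMzMzMzMzMzMzMzMzMzMzMzMzMzEREREREREREREzMzMzMzMzMzMzMzMzMzMzMzMzMzMzMRERERERERERETMzMzMzMzMzMzMzMzMzMzMzMzMzMzMxERERERERERETMzMzMzMzMzMzMzMzMzMzMzMzMzMzMzERERERERERETMzMzMzMzMzMzMzMzMzMzMzMzMzMzMzMRERERERERERMzMzMzMzMzMzMzMzMzMzMzMzMzMzMzMxERERERERERMzMzMzMzMzMzMzMzMzMzMzMzMzMzMzMz"/>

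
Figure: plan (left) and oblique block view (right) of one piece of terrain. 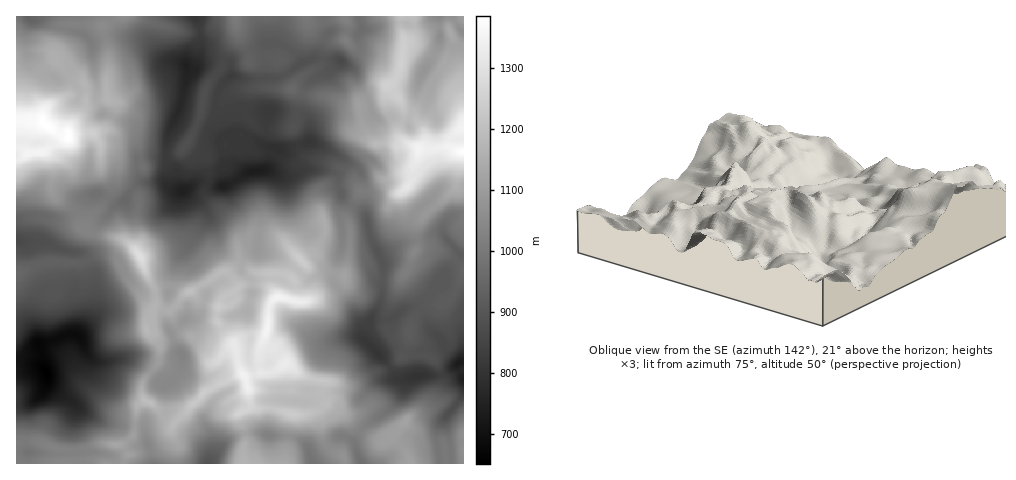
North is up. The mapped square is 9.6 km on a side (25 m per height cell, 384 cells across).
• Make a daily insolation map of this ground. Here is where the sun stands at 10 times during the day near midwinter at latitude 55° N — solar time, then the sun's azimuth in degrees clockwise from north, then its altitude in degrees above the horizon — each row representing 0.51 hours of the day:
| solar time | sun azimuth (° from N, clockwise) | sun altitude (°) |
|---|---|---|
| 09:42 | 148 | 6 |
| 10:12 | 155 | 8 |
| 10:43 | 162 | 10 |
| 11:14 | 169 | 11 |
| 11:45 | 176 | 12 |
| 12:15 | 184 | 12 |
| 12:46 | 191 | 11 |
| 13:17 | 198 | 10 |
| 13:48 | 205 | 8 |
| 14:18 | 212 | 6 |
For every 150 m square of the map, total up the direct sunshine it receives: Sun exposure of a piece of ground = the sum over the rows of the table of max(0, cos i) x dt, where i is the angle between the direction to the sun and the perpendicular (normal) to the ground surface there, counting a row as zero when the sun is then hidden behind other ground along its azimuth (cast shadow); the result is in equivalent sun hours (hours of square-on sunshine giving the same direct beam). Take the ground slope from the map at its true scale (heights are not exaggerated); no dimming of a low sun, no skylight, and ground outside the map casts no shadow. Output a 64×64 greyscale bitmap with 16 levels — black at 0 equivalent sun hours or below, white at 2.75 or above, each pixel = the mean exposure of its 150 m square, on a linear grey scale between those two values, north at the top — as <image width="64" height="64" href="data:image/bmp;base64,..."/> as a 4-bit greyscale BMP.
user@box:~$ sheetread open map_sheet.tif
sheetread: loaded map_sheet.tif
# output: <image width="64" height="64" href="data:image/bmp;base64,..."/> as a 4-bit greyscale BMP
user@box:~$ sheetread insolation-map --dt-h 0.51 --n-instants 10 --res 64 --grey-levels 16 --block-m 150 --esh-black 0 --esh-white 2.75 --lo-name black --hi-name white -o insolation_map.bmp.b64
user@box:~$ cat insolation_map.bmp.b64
<image width="64" height="64" href="data:image/bmp;base64,Qk12CAAAAAAAAHYAAAAoAAAAQAAAAEAAAAABAAQAAAAAAAAIAAATCwAAEwsAABAAAAAAAAAAAAAAABEREQAiIiIAMzMzAERERABVVVUAZmZmAHd3dwCIiIgAmZmZAKqqqgC7u7sAzMzMAN3d3QDu7u4A////AEMiMyM0QgA3u6u7upd3UzMzMiIjRGeIdEealkQzNFRVQzREREMzR5VFZ4q8p4hjIkMhEjM0aHUzSJq4ZTNDRFVnd1MREki7lkM2iIdnmoUhMxABEjV4UQJXd3hjNENEVDMyAAAAAAABd2ialWm7qWMBAAABaaliE2VERVRFQyJFAAAAAAAAAAAlZ3iHiZm7u3VEWKzu26qahAAkV2UyACMAAAAAAAAAAUZmZGmpe97tqs3e//7KvuyVEAE3UiIAEAAAAAAAAAAUaYdjJ7qbzd/+/u3cy6qIqYdAAAFDNTAAAAAAAAAAIzR6zHQzfNlmInzNyEISRpdjI1QQAAI1dAAAAAAAAAIQAkfHEAAo2lVjRiEAAAI0VlMQIyAAABJGMBAAAAABIQAAEhAAAACMgie7mGVWZVVERFIQAAAAAQEgAAAAACMgAAEiAAAAABbLZHd2ZmZlVmdmdAAAAAAAAAAAAAACIQEREiEQERAAADfLdFnLuruph1IjEAAAAAAAAAAAABIRERIiEBQzMhFFM0lknN3dxiAAAAARAAAAAAATIQABIhEQAREABIQyJXu3ZREyJpgwAAAAEAEREAAlcwEzISMzIQEiEQACZDI1ZGp1IlVDQxAAAAEhAAJ5iIdoYlRERDMhJXh1QzWGM0cxJnVDVmQREAAAAQAAE0RWQze6lTNCIhE2mqmJzHdnlzIjZUNWVBAAAAAAABNGRWZENYqoZVMREkZ4mb77ZGq1MiIiMzdBEQAAERABNHZWdlNFZ4m7uGQ1ZURVepZSVTIiMQATJVABESI0QzNGZEVVRGZWebzMupmFMiI1RDVyASRjAAADYhJFZ4h2RERDNEVXdmZ5u7zd25YyEjQ1WZUzNDAAABNFRniaqpdmQ0MiNWd3Zomqqru7l1Q0RDRoiXdUVTAAI0ec7+25iJqEV1MkZmdliIiIiImHZmZlI1FIeHVFeDIze////pd6u7dHh1RVVnaHdmZmZ3Z3eIYjMRfJUhNEUhFLlCJFVou4iFeZhlREZ3dlVVVWZmeJk0ZDMmdlITREMgAAAAEjepVFVpqHZERXd2ZVVVZmaJpFlyQgAFhSEkVSAAAAABN3ZDRViphlREZnd2ZmZmZollrVIQAAAnZRBFMQAAABNWVURUNYmYZVVkVnd3eHZniFnJVCAAAAFDIkIhAAFmNCEjNVMiR4mGVVETVmZmZ4iGardlIAAAAAAiAAAAN0JDEBM0NDI2Z5mGQAABEQAleGachFQhAAAAACIAAANjA1QhJEMlZUeGeIYxERERRoh3i8gQIyEQAAABMiABRyASRVI0Q0ZlM1ZlQ4NENGnN7czNgQEREREAAAEiMzVjAAE2UzRDaahTNEMnl3Z4q7u5dkIAAAABERAAARIzRDAAEjZTNER5mph1M3l6qqqod1QgAAAAAAABEAAAACMhAAAkRUMzRGmImJp2dmiZmGVUNDAAAAAAAAAAAAAAAiAAABNDIyJEeZiGerlkWGVWeGQzQwAAAAAAAAAAAAAAAAAAETIiE1Z7uYZGvJZbvM7sdDIjEAABEAAAABIQAAAAAAABARAViGetyVNs7cqqqqhUMiIxABIhAAABEAAAAAAAAAAAECaYVc/+pjXP7rmIZndkNFQgEiEAABIAAAAAAAAAAAARNWZmev/rdFmv24ZnrMupZmMBERIRISAAAAAAAAAAAiNDJJchSt63Vm3cqImrqsyYdkRCNEVDMxAAAAAAAAAAIiIFhlQ1re26us3tvMqXq5iGiWQ0RVVEQxAAAAAAAAATETUgRVVqz/ze3v//yZeJiHZURDRVVVQzMgAAAAAAASITdANCJXes7tjv/9u7qIiHZVMzNXZERURFUxAAERERAUiFeGY0eIm95UVnnP65d4dmdmQjVlMzRUREMhIiERE3qr7pmHZneIZjIQJ825yWVlZ2ZCEkVDM0RENFVUIRNa3v64hldCMiMQd4mIZle4V3VmZUIQJURERERniauGaKvMlRASIQAAAkR3iacyIzJXRFZmUxEDVFZEV3VVeJmId2QzEBEAAAAAN2ZmMQAiAAAUVmZlIRNlVWZ2RDM0V3ZUITMRIgAAAAATMzMgAAIQAWh2VlVCI2VVVVREMzNGd2QzQzR0MgAAABEAADEAAEM3iXRERVMzVlVVVEVUVWiZdkRUSJeFEAAREAAAEgABNIdmZVQ0VDNFRVVmeJmZmamFM0NYmZQQACIgAAAAASEzMxFGQzRUM0VUVnmrzLqGVUISElZ3UxEhIyEAAAAAEzIzIhQyM0QiNWRFVndmVUIAAAEBZ3ZEITMiIQAAAAEjITQyISIjRCETZSEiIhEBQxAAIQFEI2dCEyEjAAAAIyIREzIiIiMzMhFIZpqHdiAVUxEAASABV2MSMhIQABNDIBERIiIzIzMzIjV5qod3dBE1QgATEAFGdUIzIRAANDMQAREiIjRERVVVRGVVVVVnUyIzJXUhEzWIZCQhESRDMhERESISRniId3ZWmWREREWId4iqcyIjNGqEIjIBEiIQERIREiNGiruXdVeahUQzRomYispDMxI0Z4QSQwARAAAAIzIjRWeKrMlnd4mGZmZniIdVYyMhEjRDRSVyAAAAABNVVVZ2eJmpdmh3iGZmZmd3d1ISMREjMQIkVzEAAAADRURVeZmYdTERNHZ3Zmd3dmZniYdVZUQgEhEyFgAAAAARERNomFIQAAEzVVZVZ3dmZUNFZCRnd4h3QQAV"/>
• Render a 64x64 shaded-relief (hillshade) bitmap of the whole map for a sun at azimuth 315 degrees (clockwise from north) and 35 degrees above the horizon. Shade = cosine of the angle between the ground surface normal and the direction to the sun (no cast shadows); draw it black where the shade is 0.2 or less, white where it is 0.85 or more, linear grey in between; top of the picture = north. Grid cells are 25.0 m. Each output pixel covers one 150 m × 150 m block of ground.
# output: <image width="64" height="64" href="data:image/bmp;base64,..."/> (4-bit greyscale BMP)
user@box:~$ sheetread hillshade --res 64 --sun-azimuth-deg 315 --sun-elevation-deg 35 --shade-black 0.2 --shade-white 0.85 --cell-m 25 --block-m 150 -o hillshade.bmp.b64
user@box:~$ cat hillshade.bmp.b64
<image width="64" height="64" href="data:image/bmp;base64,Qk12CAAAAAAAAHYAAAAoAAAAQAAAAEAAAAABAAQAAAAAAAAIAAATCwAAEwsAABAAAAAAAAAAAAAAABEREQAiIiIAMzMzAERERABVVVUAZmZmAHd3dwCIiIgAmZmZAKqqqgC7u7sAzMzMAN3d3QDu7u4A////AJq7qqqqq7qYRFZ2UyI2v/2pmaqXRYiZhleGeaqXZnmreJqpqqqZmIl1Z3djETWe/qiZqpdWiZmWeZdomYdmibyImZqrzLqph3eJmHUhJGr/uIq8p1aImqeKqXeJh2eJvJqqqrze7t3LdnmYZTI0Vq3IebynVXdomIvLmHh3Z5u8u7uZq97/7t22eqlkM0RVZ4ZWeHUzVTNmet3Kh3ZXrN7My6iKzu7tzLeKq4QjVVREMyNVQyJFMiNXre24ZlWd783tuYm97ty7pnmrtyFHd3UhEUZlREVVREVp3/12VFv/rP/bmazdzMy2R5q7cRepumM0aJmYdlZlZ2aM/9h1Nc9Xzu26qrze7upnm87XFKurpmeJqqqZdlR5mHjP/Jh0fER73bqavN3//aib3v5yWruENniIiZmHU0mqh53+yqhndmi8yqq8ze/+iKq87+hFnKY0V3dniHZTNpqZm+/sqoeYeKzLu7vM3v+FiavO/Kdop0REVVaIh1VVZ4mZvd25d5iIq8u7u8ze/8Vomr3aq6mYZUNERqu6hndmZ3eJu6l1d4iau6q8zd7/+VaJvLl4u6mZl1VFi8yoeJmHVVZ3ZYl3eJqqqru7ze/9dXm8zIeampiahTR6uphmirp1RWdRNmd4mqqauod5rNx0aazdyYmKmImVJHmamHd5q6h3iHQRJYmrupq7llVniXNXm8zcqHqoiHU1eJmYiIiaqYiIh0IBV4mqqsy5dnZnZWeKzN3Jesh4ZEVnd3d4iZmZd4iIZCEkRXiZvNy6uodWirq8zdyr2UZkVmVUNGiZmamHeIh2QzMxJFec3d3tt1Z6zMyrzM38MlVVVTISR5qqqod3h3dVRUMRNXrN3e7HVWeqzKibvf1AIzMzMQA1iqmrmHd3d2ZmZUM0aKvM7sh3VXispmec7VEQAAEiACJJmIqpiId3Znd2ZlVnmqvN2nmVZ5zIZGrucSIQABIRIhaXaJmZiGZmeIh3d3eJqqzKeclWi9qHWd/WeZhSIzEzJJhleJmZdmZ4mIiIeJmZq6l3zaZpzKhXzvyqzKdVUzRVmnVWiZmHZniIiIiImZm6iHiu/Zeauoes27qbuGd1M1ebhUVomZh2Z4iIiIiamqllaKzf/JiaqZqqqXeIeIYzV6y3RFaJmYh3d3d3eKqqqFJHq7z/6pm7u7qphlZ5p0RnndpkRWiaqqmIiIh4mqqYQTWLu87+yavN3LqHVWm4RWeb23ZUV4qru6qqqpmqqppRNGrMzN7amazMuph1V6hFeJq8lWZWeKqrqpmIiJmZumRFaKzLzduImquqmZZFmEV4may3Z3d3mZmZh2VniZvbdmZ4m9zN65iaqqqaqESIRHiHiqh3eIiIiIiHdnm83N2XiJmazd7tqZq8uqqpVHhEiYd3hmd4iXZneJmYis7tzKmqqqqs3v7Km8y7uqlkeFWamHd1NHiZd3eJmqmYvdy6mbvMy6vN7ty7u8zLuWWJVZqHd4cxSKl3d3eJqpiLu6lmi83cu7zu7cu7zd3KZplmm4ZmeXIEiVZmVVeJqXiqqFRYrMzLvN7u26vO7tt3qnaLtjNHlyA1VmdlVnial3mpZEebzMzM3u7bqs7+7IerhovIIAJ6gyMkaIdUVniXVpl0RorMur3v/turzv7bmKuoms2BACepZQFHh2QzRWdleHVWZ5u4es7+7LvN/+uYq7qqvuoQAXqHACV2ZTNDNVRWQ0Z2aJhVes3cu7vf/rmrvMu83IIAJnYhEjRERHYzVFYwNnd3d3Zmeru7qavdy7y73t3LliADVBERESMzeENUV2I2d3d3d3ZVZ5qpmau7q7rN3d2nVDM0UhIiIhJ4Q1NGZEeGaIh3d2ZWiaqqqruqmZmsvLdmZlSpdlMxAFhTQ0VDSbhWiIiIiHeJmqq7uph3ZoqquXd4mZmal1MAN1RERTNIzHZ4iIiIiHd4iaqpdmeIm7rLmqqriHeIliFFRFRVMjfNtmiImIiId2VXmZmIibzN3O673Kl3d3ipVXhlVFUyJb3ZZ3eIiIiZhkWKu7uqvN3L3svvyYiZiapliqdlZjITnNtniHiIiau5dorN3LqrzLmsut/sqqqIrKZYqWRWQiJ7zIaIiIiJq7qHibzMuZqaqIqqvv68y4Z6uWV4U0VDM1rMloiIiIiaqYeIq8ypmYiHeaqs7rzet1eqh3d1NENEWM2niIiHdniIeIiazLmql3Z5m7vNvM3cp4mJmIdUM1ZYvbd5mIdmZ3d5qqvN27uodWqby7y7u7zKmYmoeIU0V2e9yHmqmYiJqIq8vN3tzKhkWqrLq6qqqrupirhnhkRnd63qaKqqmavLiKu83e/tyWI4ury6qqmZmamLyGd2NXh3nO2WiYiIiay4iavd3/7sgxa7vMuaqZiJmYvJZ3U0eIeKzbiJhmd3eLuYic3N/u6kA5y6u4mqmYiInMl3dTRnd4iruYqoeJh2eal3mqzu3sYRWrqriaupiHecynd2REVVeJqpiJmJmYd2eHZnm83eyEEou6qqy7qYiIu6d3ZVRDNXiqmHd4mZmHZnhmeKzd7ZZCW7mqvNy6qZmqh2ZmZVQzWJqpdmeImYh2eamIvN3uqGRJuZq93LqpmZh2VVZmZlVpmaqGZ3iJmHZou4es3e7JdlmoWKzdypmZqXZDRneId4q6uoZnd4mZh3eJdoqs3Kl3irlXm8zKmZqql1M1eImIq8q7hnd3eJmHiIdnmYrLl0Wby4"/>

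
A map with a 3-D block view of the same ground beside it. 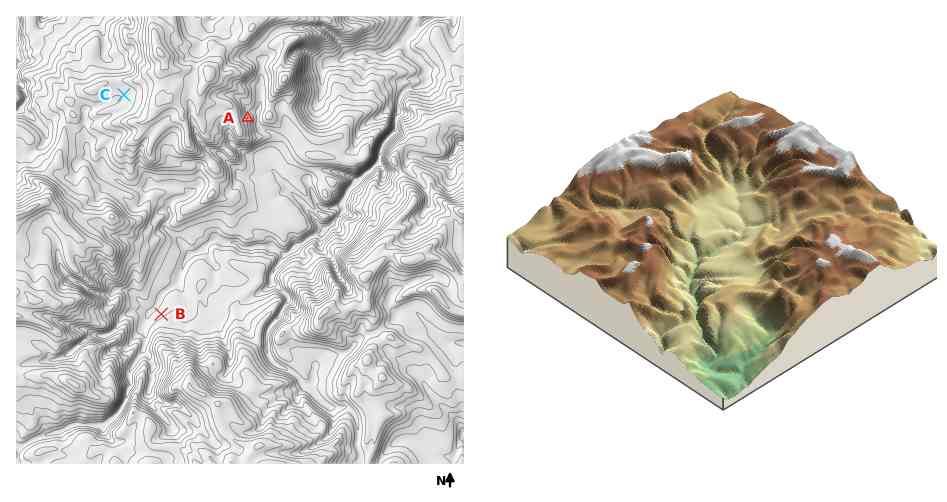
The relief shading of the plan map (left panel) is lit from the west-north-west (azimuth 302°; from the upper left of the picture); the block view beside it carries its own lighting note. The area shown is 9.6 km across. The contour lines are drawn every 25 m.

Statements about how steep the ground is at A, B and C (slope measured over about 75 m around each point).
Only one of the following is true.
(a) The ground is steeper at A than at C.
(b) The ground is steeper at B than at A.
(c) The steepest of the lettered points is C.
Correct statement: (a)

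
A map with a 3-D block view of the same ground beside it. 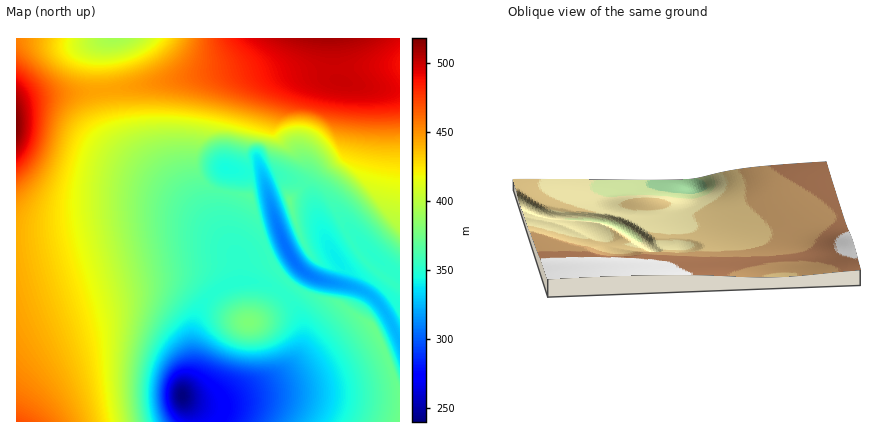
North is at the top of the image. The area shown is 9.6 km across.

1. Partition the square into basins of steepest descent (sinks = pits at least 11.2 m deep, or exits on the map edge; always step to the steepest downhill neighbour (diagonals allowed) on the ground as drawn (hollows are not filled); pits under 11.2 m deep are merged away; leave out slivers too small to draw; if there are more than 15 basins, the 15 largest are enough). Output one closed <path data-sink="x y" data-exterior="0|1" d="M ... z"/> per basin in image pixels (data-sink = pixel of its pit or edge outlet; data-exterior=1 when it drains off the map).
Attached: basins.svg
<path data-sink="182 396" data-exterior="0" d="M274 38l-5 2-6 10-9 10-18 8-104 19-84 8-22 5-10 4 0 318 384 0 0-32-4-6-15-42-9-16-32-22-32-9-20-13-12-14-9-16-17-56-30-4-12-5-9-9-5-10-2-12 1-20 4-30 6-20 5-6 8-5 28-7 14-7 9-9z"/><path data-sink="288 250" data-exterior="0" d="M332 38l-56 0-9 14-9 9-14 7-28 7-8 5-7 10-4 16-5 42 1 16 4 10 11 13 12 5 30 4 17 56 9 16 12 14 20 13 32 9 32 22 12 24 16 40 0-300-62-9-3-9z"/><path data-sink="116 38" data-exterior="1" d="M270 38l-254 0 0 66 32-9 84-8 104-19 18-8 9-10z"/>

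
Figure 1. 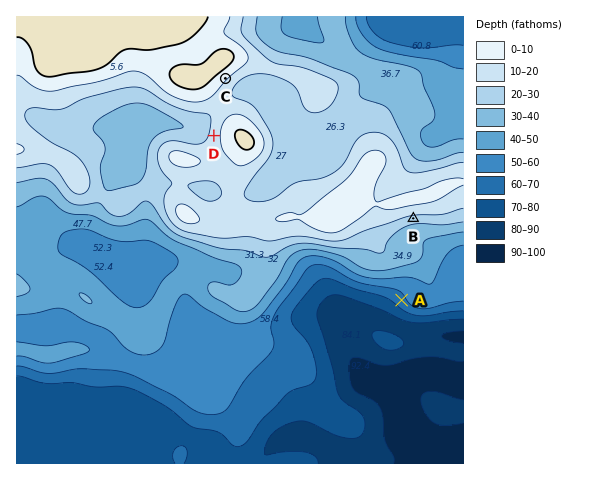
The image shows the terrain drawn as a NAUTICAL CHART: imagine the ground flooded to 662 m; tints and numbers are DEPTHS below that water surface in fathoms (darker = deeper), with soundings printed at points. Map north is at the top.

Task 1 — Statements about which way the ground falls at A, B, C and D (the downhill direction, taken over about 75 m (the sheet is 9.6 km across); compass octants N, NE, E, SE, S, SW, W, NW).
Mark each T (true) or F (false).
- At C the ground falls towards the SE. T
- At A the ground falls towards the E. F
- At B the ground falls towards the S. T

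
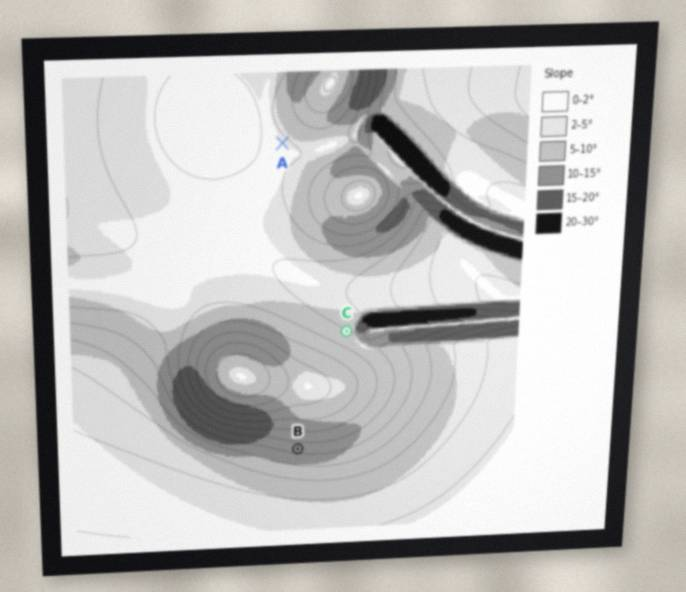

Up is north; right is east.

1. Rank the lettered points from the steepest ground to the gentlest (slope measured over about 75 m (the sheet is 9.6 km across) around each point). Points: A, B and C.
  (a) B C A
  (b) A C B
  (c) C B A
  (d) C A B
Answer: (a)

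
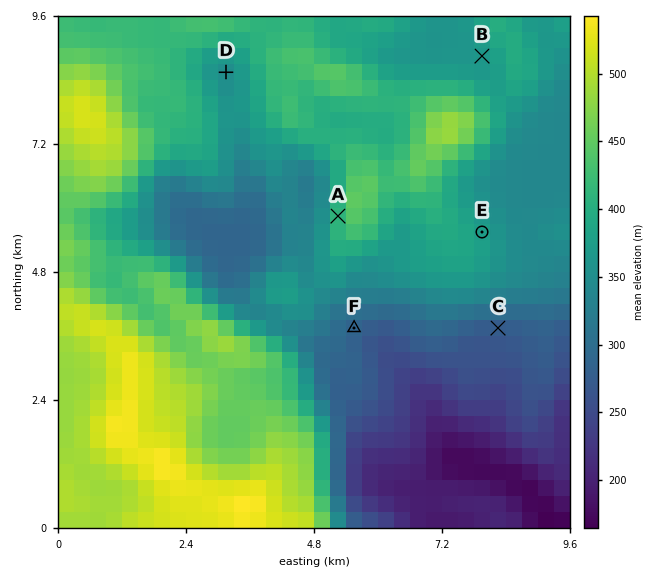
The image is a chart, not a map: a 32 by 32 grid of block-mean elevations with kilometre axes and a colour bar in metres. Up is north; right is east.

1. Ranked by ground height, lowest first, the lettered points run C B A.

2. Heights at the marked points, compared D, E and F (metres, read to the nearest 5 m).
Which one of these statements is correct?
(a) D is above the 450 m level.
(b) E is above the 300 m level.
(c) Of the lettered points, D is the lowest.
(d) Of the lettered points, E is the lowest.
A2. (b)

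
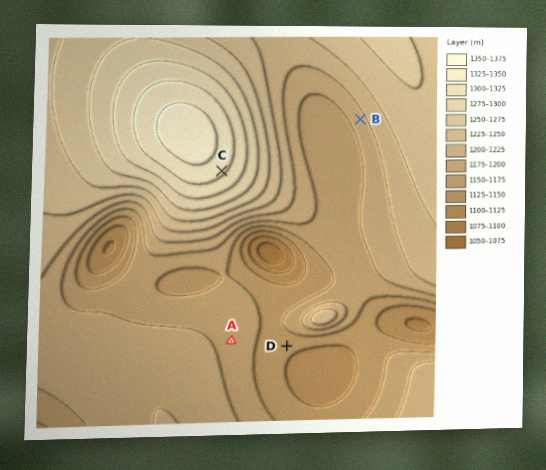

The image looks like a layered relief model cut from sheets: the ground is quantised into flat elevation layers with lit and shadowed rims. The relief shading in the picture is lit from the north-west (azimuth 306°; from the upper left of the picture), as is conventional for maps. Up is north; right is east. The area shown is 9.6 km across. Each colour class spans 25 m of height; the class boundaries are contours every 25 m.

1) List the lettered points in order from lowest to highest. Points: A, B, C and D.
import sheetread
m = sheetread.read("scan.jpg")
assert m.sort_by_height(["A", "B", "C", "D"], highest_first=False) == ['D', 'A', 'B', 'C']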